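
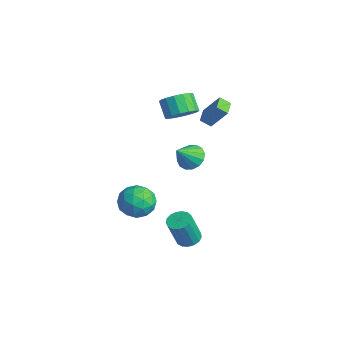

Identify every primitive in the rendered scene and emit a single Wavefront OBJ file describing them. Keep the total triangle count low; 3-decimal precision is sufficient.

v -0.449 0.813 -0.524
v 0.33 0.555 -1.042
v -0.031 -0.353 0.684
v 0.49 0.924 -0.741
v 0.399 1.263 -0.382
v 0.081 1.482 -0.062
v -0.38 1.521 0.135
v -0.858 1.371 0.155
v -1.227 1.071 -0.006
v -1.387 0.702 -0.307
v -1.296 0.363 -0.666
v -0.978 0.144 -0.987
v -0.517 0.105 -1.184
v -0.039 0.255 -1.204
v 3.648 -1.269 -4.395
v 4.36 -0.929 -4.344
v 4.564 -1.652 -2.393
v 3.852 -1.991 -2.445
v 4.123 -0.662 -4.22
v 4.327 -1.385 -2.27
v 3.777 -0.533 -4.136
v 3.981 -1.256 -2.186
v 3.402 -0.574 -4.112
v 3.606 -1.296 -2.161
v 3.083 -0.773 -4.152
v 3.287 -1.495 -2.202
v 2.894 -1.086 -4.248
v 3.098 -1.808 -2.298
v 2.877 -1.44 -4.378
v 3.081 -2.163 -2.428
v 3.037 -1.756 -4.512
v 3.241 -2.479 -2.561
v 3.337 -1.96 -4.619
v 3.541 -2.682 -2.668
v 3.708 -2.005 -4.674
v 3.912 -2.728 -2.724
v 4.066 -1.882 -4.666
v 4.27 -2.605 -2.716
v 4.327 -1.618 -4.596
v 4.531 -2.341 -2.645
v 4.433 -1.274 -4.48
v 4.637 -1.997 -2.529
v -0.395 0.211 3.468
v 0.294 -0.248 4.115
v -0.616 -0.229 5.098
v -1.305 0.229 4.452
v 0.374 0.286 4.179
v -0.536 0.305 5.162
v 0.249 0.799 4.053
v -0.661 0.818 5.036
v -0.05 1.155 3.77
v -0.959 1.174 4.753
v -0.44 1.258 3.406
v -1.35 1.277 4.39
v -0.819 1.08 3.059
v -1.729 1.099 4.043
v -1.084 0.669 2.822
v -1.994 0.688 3.805
v -1.164 0.135 2.758
v -2.074 0.154 3.741
v -1.039 -0.378 2.884
v -1.949 -0.359 3.867
v -0.741 -0.734 3.167
v -1.65 -0.715 4.15
v -0.35 -0.837 3.53
v -1.26 -0.818 4.514
v 0.029 -0.659 3.877
v -0.881 -0.64 4.861
v 0.126 1.119 3.016
v 0.848 1.846 4.386
v -0.804 1.781 3.156
v -0.082 2.508 4.525
v 0.462 1.692 2.535
v 1.184 2.419 3.904
v -0.468 2.354 2.674
v 0.254 3.081 4.044
v 1.079 -3.792 -1.454
v 1.886 -3.004 -1.919
v 2.554 -4.836 -0.661
v 3.361 -4.048 -1.126
v 2.619 -3.699 -0.223
v 1.707 -3.054 -0.714
v 2.733 -4.786 -1.866
v 1.821 -4.141 -2.357
v 2.908 -3.619 -2.174
v 2.838 -2.947 -1.158
v 1.602 -4.893 -1.422
v 1.532 -4.221 -0.406
v 1.353 -3.307 -1.756
v 3.087 -4.533 -0.824
v 2.651 -4.328 -0.293
v 3.125 -3.865 -0.566
v 1.248 -3.336 -1.048
v 1.722 -2.873 -1.321
v 2.153 -3.281 -0.324
v 2.718 -4.967 -1.259
v 3.192 -4.504 -1.532
v 1.315 -3.975 -2.014
v 1.789 -3.512 -2.287
v 2.287 -4.559 -2.256
v 2.428 -3.205 -2.179
v 3.295 -3.818 -1.713
v 2.926 -4.252 -2.148
v 2.39 -3.873 -2.436
v 2.387 -2.81 -1.582
v 3.254 -3.423 -1.116
v 2.817 -3.218 -0.586
v 2.281 -2.839 -0.874
v 2.988 -3.171 -1.732
v 1.186 -4.417 -1.464
v 2.053 -5.03 -0.998
v 2.159 -5.001 -1.706
v 1.623 -4.622 -1.994
v 1.145 -4.022 -0.867
v 2.012 -4.635 -0.401
v 2.05 -3.967 -0.144
v 1.514 -3.588 -0.432
v 1.452 -4.669 -0.848
f 2 1 4
f 2 4 3
f 4 1 5
f 4 5 3
f 5 1 6
f 5 6 3
f 6 1 7
f 6 7 3
f 7 1 8
f 7 8 3
f 8 1 9
f 8 9 3
f 9 1 10
f 9 10 3
f 10 1 11
f 10 11 3
f 11 1 12
f 11 12 3
f 12 1 13
f 12 13 3
f 13 1 14
f 13 14 3
f 14 1 2
f 14 2 3
f 16 15 19
f 16 19 17
f 17 19 20
f 17 20 18
f 19 15 21
f 19 21 20
f 20 21 22
f 20 22 18
f 21 15 23
f 21 23 22
f 22 23 24
f 22 24 18
f 23 15 25
f 23 25 24
f 24 25 26
f 24 26 18
f 25 15 27
f 25 27 26
f 26 27 28
f 26 28 18
f 27 15 29
f 27 29 28
f 28 29 30
f 28 30 18
f 29 15 31
f 29 31 30
f 30 31 32
f 30 32 18
f 31 15 33
f 31 33 32
f 32 33 34
f 32 34 18
f 33 15 35
f 33 35 34
f 34 35 36
f 34 36 18
f 35 15 37
f 35 37 36
f 36 37 38
f 36 38 18
f 37 15 39
f 37 39 38
f 38 39 40
f 38 40 18
f 39 15 41
f 39 41 40
f 40 41 42
f 40 42 18
f 41 15 16
f 41 16 42
f 42 16 17
f 42 17 18
f 44 43 47
f 44 47 45
f 45 47 48
f 45 48 46
f 47 43 49
f 47 49 48
f 48 49 50
f 48 50 46
f 49 43 51
f 49 51 50
f 50 51 52
f 50 52 46
f 51 43 53
f 51 53 52
f 52 53 54
f 52 54 46
f 53 43 55
f 53 55 54
f 54 55 56
f 54 56 46
f 55 43 57
f 55 57 56
f 56 57 58
f 56 58 46
f 57 43 59
f 57 59 58
f 58 59 60
f 58 60 46
f 59 43 61
f 59 61 60
f 60 61 62
f 60 62 46
f 61 43 63
f 61 63 62
f 62 63 64
f 62 64 46
f 63 43 65
f 63 65 64
f 64 65 66
f 64 66 46
f 65 43 67
f 65 67 66
f 66 67 68
f 66 68 46
f 67 43 44
f 67 44 68
f 68 44 45
f 68 45 46
f 70 72 69
f 73 70 69
f 69 72 71
f 71 73 69
f 70 76 72
f 74 70 73
f 74 76 70
f 72 76 71
f 75 73 71
f 71 76 75
f 75 74 73
f 76 74 75
f 77 114 93
f 114 88 117
f 93 117 82
f 114 117 93
f 77 93 89
f 93 82 94
f 89 94 78
f 93 94 89
f 77 89 98
f 89 78 99
f 98 99 84
f 89 99 98
f 77 98 110
f 98 84 113
f 110 113 87
f 98 113 110
f 77 110 114
f 110 87 118
f 114 118 88
f 110 118 114
f 78 94 105
f 94 82 108
f 105 108 86
f 94 108 105
f 82 117 95
f 117 88 116
f 95 116 81
f 117 116 95
f 88 118 115
f 118 87 111
f 115 111 79
f 118 111 115
f 87 113 112
f 113 84 100
f 112 100 83
f 113 100 112
f 84 99 104
f 99 78 101
f 104 101 85
f 99 101 104
f 80 106 92
f 106 86 107
f 92 107 81
f 106 107 92
f 80 92 90
f 92 81 91
f 90 91 79
f 92 91 90
f 80 90 97
f 90 79 96
f 97 96 83
f 90 96 97
f 80 97 102
f 97 83 103
f 102 103 85
f 97 103 102
f 80 102 106
f 102 85 109
f 106 109 86
f 102 109 106
f 81 107 95
f 107 86 108
f 95 108 82
f 107 108 95
f 79 91 115
f 91 81 116
f 115 116 88
f 91 116 115
f 83 96 112
f 96 79 111
f 112 111 87
f 96 111 112
f 85 103 104
f 103 83 100
f 104 100 84
f 103 100 104
f 86 109 105
f 109 85 101
f 105 101 78
f 109 101 105



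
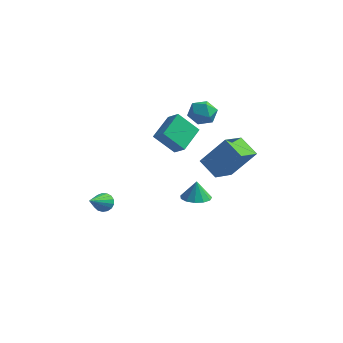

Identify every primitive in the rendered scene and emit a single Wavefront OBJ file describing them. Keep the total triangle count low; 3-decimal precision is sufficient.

v 0.626 0.974 -1.423
v -0.415 1.447 -0.804
v 0.904 2.392 -2.038
v -0.137 2.864 -1.419
v 1.777 1.436 0.159
v 0.736 1.908 0.778
v 2.055 2.853 -0.456
v 1.014 3.326 0.163
v -3.79 -2.486 -2.31
v -3.311 -2.329 -2.066
v -3.85 -3.894 -1.29
v -3.5 -2.213 -1.916
v -3.756 -2.159 -1.856
v -4.019 -2.18 -1.9
v -4.23 -2.271 -2.038
v -4.34 -2.411 -2.239
v -4.324 -2.568 -2.455
v -4.186 -2.706 -2.638
v -3.957 -2.794 -2.746
v -3.69 -2.811 -2.754
v -3.445 -2.754 -2.66
v -3.28 -2.635 -2.486
v -3.231 -2.482 -2.271
v -1.234 4.236 1.741
v -0.515 3.931 1.457
v -1.905 3.289 1.063
v -1.186 2.984 0.779
v -1.38 2.91 1.584
v -0.965 3.495 2.002
v -1.455 3.725 0.518
v -1.04 4.31 0.936
v -0.652 3.615 0.701
v -0.606 3.111 1.36
v -1.814 4.109 1.16
v -1.768 3.605 1.819
v -1.824 -0.979 2.052
v -1.178 -1.241 2.589
v -1.693 0.492 2.613
v -1.047 0.23 3.15
v -0.833 -0.67 1.01
v -0.187 -0.932 1.547
v -0.702 0.801 1.571
v -0.056 0.539 2.108
v -1.047 2.477 -4.356
v -0.631 3.164 -4.458
v -1.093 2.663 -3.284
v -1.073 3.274 -4.496
v -1.506 3.131 -4.49
v -1.793 2.78 -4.441
v -1.844 2.332 -4.366
v -1.642 1.931 -4.287
v -1.25 1.703 -4.231
v -0.795 1.72 -4.214
v -0.419 1.978 -4.243
v -0.243 2.394 -4.308
v -0.322 2.836 -4.388
f 2 4 1
f 5 2 1
f 1 4 3
f 3 5 1
f 2 8 4
f 6 2 5
f 6 8 2
f 4 8 3
f 7 5 3
f 3 8 7
f 7 6 5
f 8 6 7
f 10 9 12
f 10 12 11
f 12 9 13
f 12 13 11
f 13 9 14
f 13 14 11
f 14 9 15
f 14 15 11
f 15 9 16
f 15 16 11
f 16 9 17
f 16 17 11
f 17 9 18
f 17 18 11
f 18 9 19
f 18 19 11
f 19 9 20
f 19 20 11
f 20 9 21
f 20 21 11
f 21 9 22
f 21 22 11
f 22 9 23
f 22 23 11
f 23 9 10
f 23 10 11
f 24 35 29
f 24 29 25
f 24 25 31
f 24 31 34
f 24 34 35
f 25 29 33
f 29 35 28
f 35 34 26
f 34 31 30
f 31 25 32
f 27 33 28
f 27 28 26
f 27 26 30
f 27 30 32
f 27 32 33
f 28 33 29
f 26 28 35
f 30 26 34
f 32 30 31
f 33 32 25
f 37 39 36
f 40 37 36
f 36 39 38
f 38 40 36
f 37 43 39
f 41 37 40
f 41 43 37
f 39 43 38
f 42 40 38
f 38 43 42
f 42 41 40
f 43 41 42
f 45 44 47
f 45 47 46
f 47 44 48
f 47 48 46
f 48 44 49
f 48 49 46
f 49 44 50
f 49 50 46
f 50 44 51
f 50 51 46
f 51 44 52
f 51 52 46
f 52 44 53
f 52 53 46
f 53 44 54
f 53 54 46
f 54 44 55
f 54 55 46
f 55 44 56
f 55 56 46
f 56 44 45
f 56 45 46



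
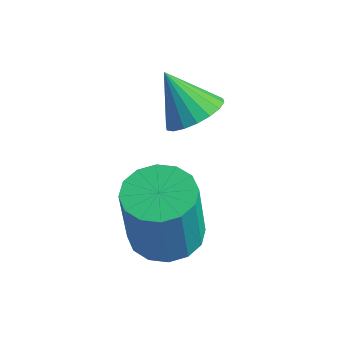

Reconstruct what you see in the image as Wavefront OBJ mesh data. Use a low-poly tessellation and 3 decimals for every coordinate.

v 2.629 2.741 1.68
v 3.221 2.288 2.045
v 1.731 2.519 2.86
v 3.294 2.63 2.165
v 3.235 2.994 2.188
v 3.056 3.308 2.111
v 2.792 3.509 1.948
v 2.497 3.558 1.732
v 2.227 3.446 1.506
v 2.037 3.193 1.314
v 1.965 2.852 1.195
v 2.024 2.488 1.171
v 2.203 2.174 1.249
v 2.466 1.972 1.411
v 2.762 1.923 1.627
v 3.031 2.036 1.853
v 3.763 0.829 -0.997
v 4.349 1.572 -0.91
v 4.503 1.214 1.123
v 3.917 0.471 1.037
v 3.898 1.757 -0.844
v 4.052 1.399 1.189
v 3.411 1.693 -0.818
v 3.565 1.335 1.215
v 3.019 1.398 -0.84
v 3.172 1.04 1.193
v 2.825 0.95 -0.904
v 2.979 0.593 1.129
v 2.884 0.47 -0.993
v 3.037 0.112 1.04
v 3.177 0.086 -1.083
v 3.331 -0.272 0.95
v 3.628 -0.099 -1.149
v 3.782 -0.457 0.884
v 4.115 -0.035 -1.175
v 4.269 -0.393 0.858
v 4.508 0.26 -1.153
v 4.661 -0.098 0.88
v 4.701 0.707 -1.089
v 4.855 0.35 0.944
v 4.643 1.188 -1
v 4.796 0.83 1.033
f 2 1 4
f 2 4 3
f 4 1 5
f 4 5 3
f 5 1 6
f 5 6 3
f 6 1 7
f 6 7 3
f 7 1 8
f 7 8 3
f 8 1 9
f 8 9 3
f 9 1 10
f 9 10 3
f 10 1 11
f 10 11 3
f 11 1 12
f 11 12 3
f 12 1 13
f 12 13 3
f 13 1 14
f 13 14 3
f 14 1 15
f 14 15 3
f 15 1 16
f 15 16 3
f 16 1 2
f 16 2 3
f 18 17 21
f 18 21 19
f 19 21 22
f 19 22 20
f 21 17 23
f 21 23 22
f 22 23 24
f 22 24 20
f 23 17 25
f 23 25 24
f 24 25 26
f 24 26 20
f 25 17 27
f 25 27 26
f 26 27 28
f 26 28 20
f 27 17 29
f 27 29 28
f 28 29 30
f 28 30 20
f 29 17 31
f 29 31 30
f 30 31 32
f 30 32 20
f 31 17 33
f 31 33 32
f 32 33 34
f 32 34 20
f 33 17 35
f 33 35 34
f 34 35 36
f 34 36 20
f 35 17 37
f 35 37 36
f 36 37 38
f 36 38 20
f 37 17 39
f 37 39 38
f 38 39 40
f 38 40 20
f 39 17 41
f 39 41 40
f 40 41 42
f 40 42 20
f 41 17 18
f 41 18 42
f 42 18 19
f 42 19 20



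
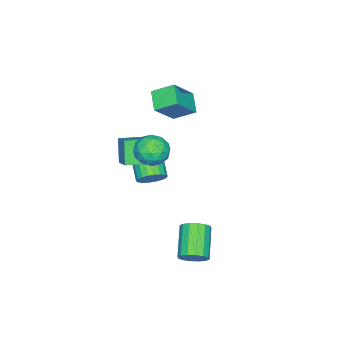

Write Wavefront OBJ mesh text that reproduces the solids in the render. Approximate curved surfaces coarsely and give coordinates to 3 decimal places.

v 3.347 3.975 -3.415
v 3.904 3.913 -2.724
v 2.309 3.102 -1.513
v 1.753 3.165 -2.205
v 3.717 4.332 -2.689
v 2.122 3.522 -1.478
v 3.431 4.656 -2.848
v 1.836 3.846 -1.638
v 3.123 4.798 -3.16
v 1.528 3.987 -1.95
v 2.875 4.719 -3.54
v 1.28 3.908 -2.33
v 2.753 4.441 -3.886
v 1.158 3.63 -2.676
v 2.791 4.038 -4.107
v 1.196 3.227 -2.896
v 2.978 3.618 -4.142
v 1.383 2.808 -2.931
v 3.264 3.294 -3.982
v 1.669 2.484 -2.772
v 3.572 3.153 -3.67
v 1.977 2.342 -2.46
v 3.82 3.232 -3.29
v 2.225 2.421 -2.08
v 3.942 3.51 -2.944
v 2.347 2.699 -1.734
v -2.337 -2.229 4.592
v -2.818 -0.978 5.35
v -3.809 -1.842 3.017
v -4.29 -0.59 3.775
v -1.37 -1.43 3.885
v -1.851 -0.178 4.643
v -2.842 -1.042 2.31
v -3.323 0.209 3.068
v 1.276 0.973 2.722
v 2.139 1.42 3.245
v 1.621 -0.6 3.495
v 2.484 -0.153 4.018
v 1.457 0.144 4.294
v 1.244 1.116 3.816
v 2.516 -0.296 2.924
v 2.303 0.676 2.446
v 2.905 0.636 3.37
v 2.251 0.908 4.217
v 1.509 -0.088 2.523
v 0.855 0.184 3.37
v 1.677 1.334 2.915
v 2.083 -0.514 3.825
v 1.48 -0.34 3.986
v 1.987 -0.077 4.294
v 1.151 1.156 3.251
v 1.658 1.419 3.559
v 1.258 0.669 4.175
v 2.102 -0.599 3.181
v 2.609 -0.336 3.489
v 1.773 0.897 2.446
v 2.28 1.16 2.754
v 2.502 0.151 2.565
v 2.635 1.136 3.297
v 2.838 0.212 3.751
v 2.857 0.127 3.108
v 2.731 0.699 2.827
v 2.25 1.296 3.794
v 2.453 0.372 4.249
v 1.85 0.546 4.411
v 1.724 1.118 4.13
v 2.701 0.835 3.868
v 1.307 0.448 2.491
v 1.51 -0.476 2.946
v 2.036 -0.298 2.61
v 1.91 0.274 2.329
v 0.922 0.608 2.989
v 1.125 -0.316 3.443
v 1.029 0.121 3.913
v 0.903 0.693 3.632
v 1.059 -0.015 2.872
v 0.931 -2.386 0.44
v 0.226 -2.874 1.897
v -0.483 -1.065 0.198
v -1.187 -1.553 1.655
v 1.627 -1.527 1.065
v 0.923 -2.015 2.522
v 0.214 -0.206 0.823
v -0.491 -0.694 2.28
v -0.974 -1.381 -1.948
v -0.351 -2.071 -1.987
v -1.584 -3.249 -0.831
v -2.206 -2.559 -0.792
v -0.238 -1.879 -1.671
v -1.471 -3.056 -0.515
v -0.253 -1.601 -1.403
v -1.486 -2.778 -0.247
v -0.392 -1.285 -1.229
v -1.624 -2.462 -0.073
v -0.631 -0.985 -1.18
v -1.864 -2.162 -0.023
v -0.93 -0.754 -1.263
v -2.163 -1.931 -0.107
v -1.236 -0.632 -1.465
v -2.469 -1.809 -0.308
v -1.497 -0.639 -1.75
v -2.73 -1.816 -0.594
v -1.667 -0.774 -2.07
v -2.9 -1.951 -0.913
v -1.718 -1.015 -2.369
v -2.951 -2.192 -1.212
v -1.64 -1.319 -2.594
v -2.872 -2.496 -1.438
v -1.446 -1.634 -2.709
v -2.679 -2.811 -1.552
v -1.171 -1.905 -2.691
v -2.404 -3.082 -1.535
v -0.862 -2.085 -2.546
v -2.095 -3.263 -1.389
v -0.572 -2.144 -2.297
v -1.805 -3.322 -1.14
f 2 1 5
f 2 5 3
f 3 5 6
f 3 6 4
f 5 1 7
f 5 7 6
f 6 7 8
f 6 8 4
f 7 1 9
f 7 9 8
f 8 9 10
f 8 10 4
f 9 1 11
f 9 11 10
f 10 11 12
f 10 12 4
f 11 1 13
f 11 13 12
f 12 13 14
f 12 14 4
f 13 1 15
f 13 15 14
f 14 15 16
f 14 16 4
f 15 1 17
f 15 17 16
f 16 17 18
f 16 18 4
f 17 1 19
f 17 19 18
f 18 19 20
f 18 20 4
f 19 1 21
f 19 21 20
f 20 21 22
f 20 22 4
f 21 1 23
f 21 23 22
f 22 23 24
f 22 24 4
f 23 1 25
f 23 25 24
f 24 25 26
f 24 26 4
f 25 1 2
f 25 2 26
f 26 2 3
f 26 3 4
f 28 30 27
f 31 28 27
f 27 30 29
f 29 31 27
f 28 34 30
f 32 28 31
f 32 34 28
f 30 34 29
f 33 31 29
f 29 34 33
f 33 32 31
f 34 32 33
f 35 72 51
f 72 46 75
f 51 75 40
f 72 75 51
f 35 51 47
f 51 40 52
f 47 52 36
f 51 52 47
f 35 47 56
f 47 36 57
f 56 57 42
f 47 57 56
f 35 56 68
f 56 42 71
f 68 71 45
f 56 71 68
f 35 68 72
f 68 45 76
f 72 76 46
f 68 76 72
f 36 52 63
f 52 40 66
f 63 66 44
f 52 66 63
f 40 75 53
f 75 46 74
f 53 74 39
f 75 74 53
f 46 76 73
f 76 45 69
f 73 69 37
f 76 69 73
f 45 71 70
f 71 42 58
f 70 58 41
f 71 58 70
f 42 57 62
f 57 36 59
f 62 59 43
f 57 59 62
f 38 64 50
f 64 44 65
f 50 65 39
f 64 65 50
f 38 50 48
f 50 39 49
f 48 49 37
f 50 49 48
f 38 48 55
f 48 37 54
f 55 54 41
f 48 54 55
f 38 55 60
f 55 41 61
f 60 61 43
f 55 61 60
f 38 60 64
f 60 43 67
f 64 67 44
f 60 67 64
f 39 65 53
f 65 44 66
f 53 66 40
f 65 66 53
f 37 49 73
f 49 39 74
f 73 74 46
f 49 74 73
f 41 54 70
f 54 37 69
f 70 69 45
f 54 69 70
f 43 61 62
f 61 41 58
f 62 58 42
f 61 58 62
f 44 67 63
f 67 43 59
f 63 59 36
f 67 59 63
f 78 80 77
f 81 78 77
f 77 80 79
f 79 81 77
f 78 84 80
f 82 78 81
f 82 84 78
f 80 84 79
f 83 81 79
f 79 84 83
f 83 82 81
f 84 82 83
f 86 85 89
f 86 89 87
f 87 89 90
f 87 90 88
f 89 85 91
f 89 91 90
f 90 91 92
f 90 92 88
f 91 85 93
f 91 93 92
f 92 93 94
f 92 94 88
f 93 85 95
f 93 95 94
f 94 95 96
f 94 96 88
f 95 85 97
f 95 97 96
f 96 97 98
f 96 98 88
f 97 85 99
f 97 99 98
f 98 99 100
f 98 100 88
f 99 85 101
f 99 101 100
f 100 101 102
f 100 102 88
f 101 85 103
f 101 103 102
f 102 103 104
f 102 104 88
f 103 85 105
f 103 105 104
f 104 105 106
f 104 106 88
f 105 85 107
f 105 107 106
f 106 107 108
f 106 108 88
f 107 85 109
f 107 109 108
f 108 109 110
f 108 110 88
f 109 85 111
f 109 111 110
f 110 111 112
f 110 112 88
f 111 85 113
f 111 113 112
f 112 113 114
f 112 114 88
f 113 85 115
f 113 115 114
f 114 115 116
f 114 116 88
f 115 85 86
f 115 86 116
f 116 86 87
f 116 87 88



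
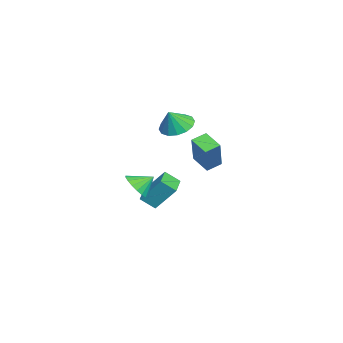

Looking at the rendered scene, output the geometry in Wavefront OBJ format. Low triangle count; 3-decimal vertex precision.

v -3.219 -2.468 1.3
v -2.385 -2.848 0.766
v -2.661 -2.872 2.46
v -2.254 -2.328 0.884
v -2.382 -1.846 1.113
v -2.734 -1.531 1.392
v -3.216 -1.466 1.646
v -3.699 -1.671 1.807
v -4.053 -2.089 1.833
v -4.184 -2.608 1.715
v -4.057 -3.09 1.486
v -3.705 -3.406 1.207
v -3.223 -3.47 0.953
v -2.74 -3.266 0.792
v 3.609 -0.187 0.524
v 2.819 -0.976 1.063
v 3.121 0.523 0.848
v 2.331 -0.266 1.387
v 4.789 -0.174 2.273
v 3.999 -0.963 2.812
v 4.301 0.536 2.597
v 3.511 -0.253 3.136
v 0.936 -4.186 -1.875
v 1.521 -4.586 -1.198
v 0.724 -3.294 -1.165
v 1.796 -4.337 -1.428
v 1.9 -4.058 -1.747
v 1.813 -3.805 -2.092
v 1.552 -3.627 -2.393
v 1.17 -3.56 -2.592
v 0.741 -3.617 -2.649
v 0.351 -3.787 -2.552
v 0.077 -4.036 -2.322
v -0.027 -4.314 -2.003
v 0.06 -4.567 -1.658
v 0.32 -4.745 -1.357
v 0.703 -4.812 -1.158
v 1.131 -4.755 -1.101
v -2.508 -3.347 -4.084
v -2.478 -4.198 -3.404
v -2.313 -2.175 -2.627
v -2.283 -3.027 -1.947
v -0.997 -3.413 -4.233
v -0.967 -4.265 -3.553
v -0.802 -2.242 -2.776
v -0.772 -3.093 -2.096
f 2 1 4
f 2 4 3
f 4 1 5
f 4 5 3
f 5 1 6
f 5 6 3
f 6 1 7
f 6 7 3
f 7 1 8
f 7 8 3
f 8 1 9
f 8 9 3
f 9 1 10
f 9 10 3
f 10 1 11
f 10 11 3
f 11 1 12
f 11 12 3
f 12 1 13
f 12 13 3
f 13 1 14
f 13 14 3
f 14 1 2
f 14 2 3
f 16 18 15
f 19 16 15
f 15 18 17
f 17 19 15
f 16 22 18
f 20 16 19
f 20 22 16
f 18 22 17
f 21 19 17
f 17 22 21
f 21 20 19
f 22 20 21
f 24 23 26
f 24 26 25
f 26 23 27
f 26 27 25
f 27 23 28
f 27 28 25
f 28 23 29
f 28 29 25
f 29 23 30
f 29 30 25
f 30 23 31
f 30 31 25
f 31 23 32
f 31 32 25
f 32 23 33
f 32 33 25
f 33 23 34
f 33 34 25
f 34 23 35
f 34 35 25
f 35 23 36
f 35 36 25
f 36 23 37
f 36 37 25
f 37 23 38
f 37 38 25
f 38 23 24
f 38 24 25
f 40 42 39
f 43 40 39
f 39 42 41
f 41 43 39
f 40 46 42
f 44 40 43
f 44 46 40
f 42 46 41
f 45 43 41
f 41 46 45
f 45 44 43
f 46 44 45



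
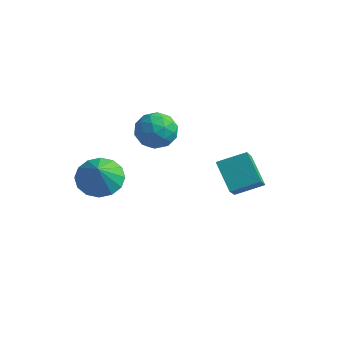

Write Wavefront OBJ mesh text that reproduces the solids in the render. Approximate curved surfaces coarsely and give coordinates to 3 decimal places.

v -1.505 -0.452 -2.964
v -1.042 0.249 -2.704
v -1.215 -0.988 -2.036
v -1.46 0.315 -2.535
v -1.89 0.175 -2.482
v -2.217 -0.133 -2.557
v -2.353 -0.526 -2.742
v -2.262 -0.9 -2.986
v -1.968 -1.154 -3.224
v -1.55 -1.219 -3.393
v -1.12 -1.08 -3.446
v -0.793 -0.772 -3.371
v -0.657 -0.378 -3.186
v -0.748 -0.005 -2.942
v 1.351 2.952 -3.408
v 1.778 1.868 -2.326
v 2.172 3.67 -3.012
v 2.598 2.586 -1.93
v 2.222 2.434 -4.27
v 2.648 1.35 -3.188
v 3.042 3.152 -3.874
v 3.469 2.068 -2.792
v -0.908 2.764 -1.391
v -0.342 2.701 -1.996
v -1.298 1.499 -1.624
v -0.732 1.436 -2.229
v -0.489 1.488 -1.437
v -0.248 2.269 -1.293
v -1.392 1.931 -2.327
v -1.151 2.712 -2.183
v -0.642 2.186 -2.575
v -0.083 1.912 -2.024
v -1.557 2.288 -1.596
v -0.998 2.014 -1.045
v -0.591 2.843 -1.673
v -1.049 1.357 -1.947
v -0.906 1.387 -1.481
v -0.574 1.35 -1.837
v -0.535 2.59 -1.259
v -0.203 2.553 -1.615
v -0.289 1.84 -1.286
v -1.437 1.647 -2.005
v -1.105 1.61 -2.361
v -1.066 2.85 -1.783
v -0.734 2.813 -2.139
v -1.351 2.36 -2.334
v -0.434 2.504 -2.369
v -0.664 1.76 -2.506
v -1.052 2.051 -2.564
v -0.91 2.51 -2.479
v -0.106 2.343 -2.045
v -0.335 1.599 -2.182
v -0.192 1.63 -1.716
v -0.05 2.089 -1.632
v -0.282 2.04 -2.385
v -1.305 2.601 -1.438
v -1.534 1.857 -1.575
v -1.59 2.111 -1.988
v -1.448 2.57 -1.904
v -0.976 2.44 -1.114
v -1.206 1.696 -1.251
v -0.73 1.69 -1.141
v -0.588 2.149 -1.056
v -1.358 2.16 -1.235
f 2 1 4
f 2 4 3
f 4 1 5
f 4 5 3
f 5 1 6
f 5 6 3
f 6 1 7
f 6 7 3
f 7 1 8
f 7 8 3
f 8 1 9
f 8 9 3
f 9 1 10
f 9 10 3
f 10 1 11
f 10 11 3
f 11 1 12
f 11 12 3
f 12 1 13
f 12 13 3
f 13 1 14
f 13 14 3
f 14 1 2
f 14 2 3
f 16 18 15
f 19 16 15
f 15 18 17
f 17 19 15
f 16 22 18
f 20 16 19
f 20 22 16
f 18 22 17
f 21 19 17
f 17 22 21
f 21 20 19
f 22 20 21
f 23 60 39
f 60 34 63
f 39 63 28
f 60 63 39
f 23 39 35
f 39 28 40
f 35 40 24
f 39 40 35
f 23 35 44
f 35 24 45
f 44 45 30
f 35 45 44
f 23 44 56
f 44 30 59
f 56 59 33
f 44 59 56
f 23 56 60
f 56 33 64
f 60 64 34
f 56 64 60
f 24 40 51
f 40 28 54
f 51 54 32
f 40 54 51
f 28 63 41
f 63 34 62
f 41 62 27
f 63 62 41
f 34 64 61
f 64 33 57
f 61 57 25
f 64 57 61
f 33 59 58
f 59 30 46
f 58 46 29
f 59 46 58
f 30 45 50
f 45 24 47
f 50 47 31
f 45 47 50
f 26 52 38
f 52 32 53
f 38 53 27
f 52 53 38
f 26 38 36
f 38 27 37
f 36 37 25
f 38 37 36
f 26 36 43
f 36 25 42
f 43 42 29
f 36 42 43
f 26 43 48
f 43 29 49
f 48 49 31
f 43 49 48
f 26 48 52
f 48 31 55
f 52 55 32
f 48 55 52
f 27 53 41
f 53 32 54
f 41 54 28
f 53 54 41
f 25 37 61
f 37 27 62
f 61 62 34
f 37 62 61
f 29 42 58
f 42 25 57
f 58 57 33
f 42 57 58
f 31 49 50
f 49 29 46
f 50 46 30
f 49 46 50
f 32 55 51
f 55 31 47
f 51 47 24
f 55 47 51



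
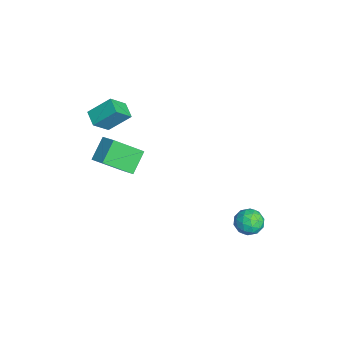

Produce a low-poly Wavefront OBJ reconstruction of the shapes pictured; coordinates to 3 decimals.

v -0.602 -4.282 2.37
v -0.545 -3.038 3.406
v -1.107 -3.426 1.37
v -1.051 -2.182 2.406
v 0.331 -4.078 2.074
v 0.387 -2.834 3.11
v -0.175 -3.222 1.074
v -0.118 -1.978 2.11
v 3.49 4.449 -4.103
v 4.292 4.471 -3.732
v 3.588 3.029 -4.228
v 4.39 3.051 -3.857
v 3.673 3.234 -3.374
v 3.613 4.111 -3.296
v 4.267 3.389 -4.664
v 4.207 4.266 -4.586
v 4.772 3.816 -4.078
v 4.404 3.72 -3.281
v 3.476 3.78 -4.679
v 3.108 3.684 -3.882
v 3.882 4.585 -3.906
v 3.998 2.915 -4.054
v 3.577 3.022 -3.77
v 4.047 3.036 -3.551
v 3.483 4.373 -3.65
v 3.954 4.386 -3.432
v 3.591 3.659 -3.221
v 3.926 3.114 -4.528
v 4.397 3.127 -4.31
v 3.833 4.464 -4.409
v 4.303 4.478 -4.19
v 4.289 3.841 -4.739
v 4.635 4.213 -3.892
v 4.693 3.378 -3.966
v 4.621 3.576 -4.44
v 4.586 4.092 -4.394
v 4.42 4.156 -3.423
v 4.477 3.322 -3.497
v 4.056 3.429 -3.213
v 4.021 3.945 -3.167
v 4.702 3.771 -3.627
v 3.403 4.178 -4.463
v 3.46 3.344 -4.537
v 3.859 3.555 -4.793
v 3.824 4.071 -4.747
v 3.187 4.122 -3.994
v 3.245 3.287 -4.068
v 3.294 3.408 -3.566
v 3.259 3.924 -3.52
v 3.178 3.729 -4.333
v 0.459 -1.985 -0.092
v 0.638 -3.611 1.287
v 1.303 -1.498 0.373
v 1.482 -3.124 1.752
v 1.398 -2.696 -1.052
v 1.577 -4.322 0.327
v 2.242 -2.209 -0.587
v 2.421 -3.835 0.792
f 2 4 1
f 5 2 1
f 1 4 3
f 3 5 1
f 2 8 4
f 6 2 5
f 6 8 2
f 4 8 3
f 7 5 3
f 3 8 7
f 7 6 5
f 8 6 7
f 9 46 25
f 46 20 49
f 25 49 14
f 46 49 25
f 9 25 21
f 25 14 26
f 21 26 10
f 25 26 21
f 9 21 30
f 21 10 31
f 30 31 16
f 21 31 30
f 9 30 42
f 30 16 45
f 42 45 19
f 30 45 42
f 9 42 46
f 42 19 50
f 46 50 20
f 42 50 46
f 10 26 37
f 26 14 40
f 37 40 18
f 26 40 37
f 14 49 27
f 49 20 48
f 27 48 13
f 49 48 27
f 20 50 47
f 50 19 43
f 47 43 11
f 50 43 47
f 19 45 44
f 45 16 32
f 44 32 15
f 45 32 44
f 16 31 36
f 31 10 33
f 36 33 17
f 31 33 36
f 12 38 24
f 38 18 39
f 24 39 13
f 38 39 24
f 12 24 22
f 24 13 23
f 22 23 11
f 24 23 22
f 12 22 29
f 22 11 28
f 29 28 15
f 22 28 29
f 12 29 34
f 29 15 35
f 34 35 17
f 29 35 34
f 12 34 38
f 34 17 41
f 38 41 18
f 34 41 38
f 13 39 27
f 39 18 40
f 27 40 14
f 39 40 27
f 11 23 47
f 23 13 48
f 47 48 20
f 23 48 47
f 15 28 44
f 28 11 43
f 44 43 19
f 28 43 44
f 17 35 36
f 35 15 32
f 36 32 16
f 35 32 36
f 18 41 37
f 41 17 33
f 37 33 10
f 41 33 37
f 52 54 51
f 55 52 51
f 51 54 53
f 53 55 51
f 52 58 54
f 56 52 55
f 56 58 52
f 54 58 53
f 57 55 53
f 53 58 57
f 57 56 55
f 58 56 57



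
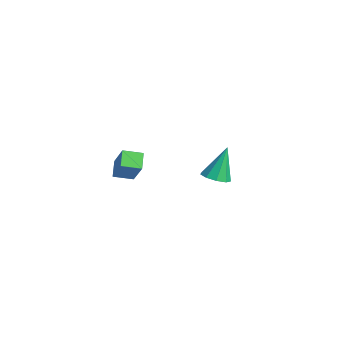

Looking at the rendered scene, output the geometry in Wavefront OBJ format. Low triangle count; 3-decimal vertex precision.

v -0.346 2.408 -3.352
v 0.077 2.965 -3.523
v -0.614 3.112 -1.728
v -0.389 3.065 -3.644
v -0.836 2.858 -3.628
v -1.054 2.441 -3.483
v -0.94 2.008 -3.277
v -0.549 1.763 -3.106
v -0.063 1.819 -3.05
v 0.291 2.152 -3.136
v 0.346 2.604 -3.323
v 3.422 -4.004 0.679
v 2.799 -3.669 1.151
v 3.696 -3.195 0.467
v 3.074 -2.86 0.939
v 4.306 -4 1.841
v 3.684 -3.665 2.313
v 4.581 -3.191 1.629
v 3.958 -2.856 2.101
f 2 1 4
f 2 4 3
f 4 1 5
f 4 5 3
f 5 1 6
f 5 6 3
f 6 1 7
f 6 7 3
f 7 1 8
f 7 8 3
f 8 1 9
f 8 9 3
f 9 1 10
f 9 10 3
f 10 1 11
f 10 11 3
f 11 1 2
f 11 2 3
f 13 15 12
f 16 13 12
f 12 15 14
f 14 16 12
f 13 19 15
f 17 13 16
f 17 19 13
f 15 19 14
f 18 16 14
f 14 19 18
f 18 17 16
f 19 17 18



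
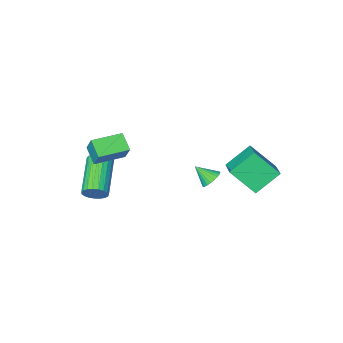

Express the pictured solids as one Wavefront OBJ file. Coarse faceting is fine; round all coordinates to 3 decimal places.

v 3.273 -2.687 -1.842
v 3.595 -3.125 -2.161
v 2.488 -4.67 -1.157
v 2.167 -4.233 -0.838
v 3.744 -3.093 -1.948
v 2.637 -4.638 -0.943
v 3.811 -2.99 -1.717
v 2.704 -4.536 -0.712
v 3.785 -2.836 -1.507
v 2.679 -4.381 -0.502
v 3.671 -2.655 -1.355
v 2.565 -4.201 -0.35
v 3.488 -2.48 -1.288
v 2.382 -4.026 -0.283
v 3.268 -2.341 -1.316
v 2.162 -3.887 -0.311
v 3.049 -2.262 -1.435
v 1.942 -3.807 -0.431
v 2.868 -2.256 -1.625
v 1.762 -3.802 -0.62
v 2.758 -2.325 -1.853
v 1.651 -3.87 -0.848
v 2.737 -2.456 -2.078
v 1.63 -4.002 -1.073
v 2.808 -2.628 -2.263
v 1.702 -4.173 -1.258
v 2.96 -2.809 -2.375
v 1.854 -4.355 -1.37
v 3.166 -2.97 -2.395
v 2.06 -4.515 -1.39
v 3.391 -3.082 -2.32
v 2.284 -4.627 -1.315
v -3.675 1.551 0.207
v -2.849 0.663 1.355
v -3.056 2.874 0.784
v -2.229 1.985 1.932
v -2.491 1.415 -0.752
v -1.664 0.526 0.396
v -1.871 2.737 -0.175
v -1.045 1.849 0.973
v 2.075 -2.656 1.412
v 2.187 -1.984 2.351
v 2.144 -1.848 0.826
v 2.255 -1.177 1.765
v 3.565 -2.823 1.355
v 3.676 -2.152 2.294
v 3.633 -2.016 0.769
v 3.745 -1.344 1.708
v -0.018 2.029 0.999
v 0.394 2.393 1.007
v 0.478 1.451 1.661
v 0.269 2.467 1.165
v 0.101 2.475 1.298
v -0.086 2.414 1.385
v -0.262 2.296 1.414
v -0.401 2.136 1.379
v -0.482 1.96 1.286
v -0.493 1.795 1.15
v -0.431 1.665 0.99
v -0.306 1.591 0.832
v -0.138 1.583 0.699
v 0.049 1.644 0.612
v 0.225 1.763 0.584
v 0.364 1.922 0.618
v 0.445 2.098 0.711
v 0.456 2.263 0.847
f 2 1 5
f 2 5 3
f 3 5 6
f 3 6 4
f 5 1 7
f 5 7 6
f 6 7 8
f 6 8 4
f 7 1 9
f 7 9 8
f 8 9 10
f 8 10 4
f 9 1 11
f 9 11 10
f 10 11 12
f 10 12 4
f 11 1 13
f 11 13 12
f 12 13 14
f 12 14 4
f 13 1 15
f 13 15 14
f 14 15 16
f 14 16 4
f 15 1 17
f 15 17 16
f 16 17 18
f 16 18 4
f 17 1 19
f 17 19 18
f 18 19 20
f 18 20 4
f 19 1 21
f 19 21 20
f 20 21 22
f 20 22 4
f 21 1 23
f 21 23 22
f 22 23 24
f 22 24 4
f 23 1 25
f 23 25 24
f 24 25 26
f 24 26 4
f 25 1 27
f 25 27 26
f 26 27 28
f 26 28 4
f 27 1 29
f 27 29 28
f 28 29 30
f 28 30 4
f 29 1 31
f 29 31 30
f 30 31 32
f 30 32 4
f 31 1 2
f 31 2 32
f 32 2 3
f 32 3 4
f 34 36 33
f 37 34 33
f 33 36 35
f 35 37 33
f 34 40 36
f 38 34 37
f 38 40 34
f 36 40 35
f 39 37 35
f 35 40 39
f 39 38 37
f 40 38 39
f 42 44 41
f 45 42 41
f 41 44 43
f 43 45 41
f 42 48 44
f 46 42 45
f 46 48 42
f 44 48 43
f 47 45 43
f 43 48 47
f 47 46 45
f 48 46 47
f 50 49 52
f 50 52 51
f 52 49 53
f 52 53 51
f 53 49 54
f 53 54 51
f 54 49 55
f 54 55 51
f 55 49 56
f 55 56 51
f 56 49 57
f 56 57 51
f 57 49 58
f 57 58 51
f 58 49 59
f 58 59 51
f 59 49 60
f 59 60 51
f 60 49 61
f 60 61 51
f 61 49 62
f 61 62 51
f 62 49 63
f 62 63 51
f 63 49 64
f 63 64 51
f 64 49 65
f 64 65 51
f 65 49 66
f 65 66 51
f 66 49 50
f 66 50 51



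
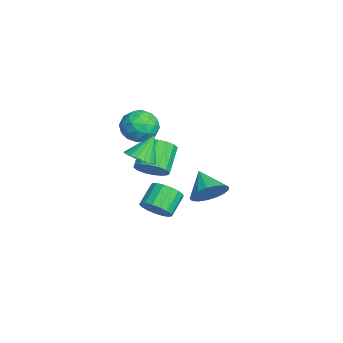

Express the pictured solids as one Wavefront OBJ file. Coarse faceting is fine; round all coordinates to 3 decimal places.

v -2.377 -1.166 -2.037
v -1.805 -1.349 -1.301
v -3.032 -0.777 -0.207
v -3.603 -0.594 -0.943
v -1.703 -0.885 -1.429
v -2.93 -0.314 -0.335
v -1.782 -0.497 -1.72
v -3.008 0.075 -0.626
v -2.02 -0.287 -2.096
v -3.246 0.284 -1.002
v -2.353 -0.314 -2.456
v -3.58 0.258 -1.362
v -2.693 -0.568 -2.704
v -3.92 0.004 -1.61
v -2.948 -0.983 -2.773
v -4.175 -0.411 -1.679
v -3.05 -1.446 -2.645
v -4.277 -0.875 -1.551
v -2.972 -1.835 -2.354
v -4.198 -1.263 -1.26
v -2.734 -2.044 -1.978
v -3.96 -1.473 -0.884
v -2.4 -2.018 -1.618
v -3.627 -1.446 -0.524
v -2.06 -1.764 -1.37
v -3.287 -1.192 -0.276
v 3.32 -1.699 -1.237
v 3.957 -1.57 -0.673
v 3.116 -0.893 0.121
v 2.48 -1.021 -0.443
v 3.981 -1.245 -0.925
v 3.141 -0.568 -0.131
v 3.854 -1.024 -1.248
v 3.013 -0.347 -0.454
v 3.604 -0.958 -1.569
v 2.764 -0.28 -0.774
v 3.29 -1.061 -1.813
v 2.449 -0.383 -1.019
v 2.982 -1.31 -1.926
v 2.142 -0.633 -1.132
v 2.752 -1.648 -1.881
v 1.912 -0.971 -1.087
v 2.652 -1.998 -1.688
v 1.812 -1.321 -0.894
v 2.705 -2.279 -1.392
v 1.865 -1.602 -0.598
v 2.899 -2.428 -1.061
v 2.059 -1.75 -0.267
v 3.189 -2.409 -0.77
v 2.349 -1.731 0.024
v 3.51 -2.227 -0.586
v 2.67 -1.55 0.208
v 3.787 -1.925 -0.551
v 2.946 -1.247 0.243
v -3.045 -0.744 1.175
v -2.34 -1.23 1.838
v -3.16 -2.21 0.222
v -2.455 -2.696 0.885
v -3.448 -2.448 1.239
v -3.377 -1.541 1.827
v -2.123 -1.899 0.233
v -2.052 -0.992 0.821
v -1.77 -1.944 1.256
v -2.589 -2.283 1.877
v -2.911 -1.157 0.183
v -3.73 -1.496 0.804
v -2.682 -0.858 1.59
v -2.818 -2.582 0.47
v -3.402 -2.436 0.678
v -2.987 -2.722 1.068
v -3.292 -1.041 1.584
v -2.877 -1.327 1.973
v -3.529 -2.043 1.621
v -2.623 -2.113 0.087
v -2.208 -2.399 0.476
v -2.513 -0.718 0.992
v -2.098 -1.004 1.382
v -1.971 -1.397 0.439
v -1.933 -1.563 1.637
v -2.001 -2.425 1.078
v -1.806 -1.957 0.694
v -1.764 -1.424 1.04
v -2.415 -1.763 2.003
v -2.483 -2.625 1.443
v -3.066 -2.479 1.651
v -3.024 -1.946 1.997
v -2.08 -2.182 1.661
v -3.017 -0.815 0.617
v -3.085 -1.677 0.057
v -2.476 -1.494 0.063
v -2.434 -0.961 0.409
v -3.499 -1.015 0.982
v -3.567 -1.877 0.423
v -3.736 -2.016 1.02
v -3.694 -1.483 1.366
v -3.42 -1.258 0.399
v 1.63 -2.237 1.356
v 2.085 -2.771 1.853
v 1.13 -1.443 2.664
v 2.334 -2.491 1.779
v 2.444 -2.16 1.62
v 2.393 -1.845 1.409
v 2.191 -1.607 1.188
v 1.877 -1.494 0.999
v 1.514 -1.529 0.882
v 1.175 -1.703 0.858
v 0.925 -1.983 0.933
v 0.815 -2.314 1.092
v 0.866 -2.629 1.302
v 1.069 -2.867 1.524
v 1.382 -2.98 1.712
v 1.745 -2.945 1.83
v -0.485 1.505 -2.81
v 0.086 0.833 -2.241
v -1.775 1.155 -1.93
v 0.135 1.27 -1.996
v 0.041 1.76 -1.938
v -0.173 2.192 -2.079
v -0.459 2.467 -2.388
v -0.751 2.521 -2.794
v -0.982 2.343 -3.203
v -1.099 1.973 -3.522
v -1.076 1.496 -3.678
v -0.917 1.021 -3.636
v -0.66 0.657 -3.404
v -0.362 0.487 -3.036
v -0.093 0.551 -2.616
f 2 1 5
f 2 5 3
f 3 5 6
f 3 6 4
f 5 1 7
f 5 7 6
f 6 7 8
f 6 8 4
f 7 1 9
f 7 9 8
f 8 9 10
f 8 10 4
f 9 1 11
f 9 11 10
f 10 11 12
f 10 12 4
f 11 1 13
f 11 13 12
f 12 13 14
f 12 14 4
f 13 1 15
f 13 15 14
f 14 15 16
f 14 16 4
f 15 1 17
f 15 17 16
f 16 17 18
f 16 18 4
f 17 1 19
f 17 19 18
f 18 19 20
f 18 20 4
f 19 1 21
f 19 21 20
f 20 21 22
f 20 22 4
f 21 1 23
f 21 23 22
f 22 23 24
f 22 24 4
f 23 1 25
f 23 25 24
f 24 25 26
f 24 26 4
f 25 1 2
f 25 2 26
f 26 2 3
f 26 3 4
f 28 27 31
f 28 31 29
f 29 31 32
f 29 32 30
f 31 27 33
f 31 33 32
f 32 33 34
f 32 34 30
f 33 27 35
f 33 35 34
f 34 35 36
f 34 36 30
f 35 27 37
f 35 37 36
f 36 37 38
f 36 38 30
f 37 27 39
f 37 39 38
f 38 39 40
f 38 40 30
f 39 27 41
f 39 41 40
f 40 41 42
f 40 42 30
f 41 27 43
f 41 43 42
f 42 43 44
f 42 44 30
f 43 27 45
f 43 45 44
f 44 45 46
f 44 46 30
f 45 27 47
f 45 47 46
f 46 47 48
f 46 48 30
f 47 27 49
f 47 49 48
f 48 49 50
f 48 50 30
f 49 27 51
f 49 51 50
f 50 51 52
f 50 52 30
f 51 27 53
f 51 53 52
f 52 53 54
f 52 54 30
f 53 27 28
f 53 28 54
f 54 28 29
f 54 29 30
f 55 92 71
f 92 66 95
f 71 95 60
f 92 95 71
f 55 71 67
f 71 60 72
f 67 72 56
f 71 72 67
f 55 67 76
f 67 56 77
f 76 77 62
f 67 77 76
f 55 76 88
f 76 62 91
f 88 91 65
f 76 91 88
f 55 88 92
f 88 65 96
f 92 96 66
f 88 96 92
f 56 72 83
f 72 60 86
f 83 86 64
f 72 86 83
f 60 95 73
f 95 66 94
f 73 94 59
f 95 94 73
f 66 96 93
f 96 65 89
f 93 89 57
f 96 89 93
f 65 91 90
f 91 62 78
f 90 78 61
f 91 78 90
f 62 77 82
f 77 56 79
f 82 79 63
f 77 79 82
f 58 84 70
f 84 64 85
f 70 85 59
f 84 85 70
f 58 70 68
f 70 59 69
f 68 69 57
f 70 69 68
f 58 68 75
f 68 57 74
f 75 74 61
f 68 74 75
f 58 75 80
f 75 61 81
f 80 81 63
f 75 81 80
f 58 80 84
f 80 63 87
f 84 87 64
f 80 87 84
f 59 85 73
f 85 64 86
f 73 86 60
f 85 86 73
f 57 69 93
f 69 59 94
f 93 94 66
f 69 94 93
f 61 74 90
f 74 57 89
f 90 89 65
f 74 89 90
f 63 81 82
f 81 61 78
f 82 78 62
f 81 78 82
f 64 87 83
f 87 63 79
f 83 79 56
f 87 79 83
f 98 97 100
f 98 100 99
f 100 97 101
f 100 101 99
f 101 97 102
f 101 102 99
f 102 97 103
f 102 103 99
f 103 97 104
f 103 104 99
f 104 97 105
f 104 105 99
f 105 97 106
f 105 106 99
f 106 97 107
f 106 107 99
f 107 97 108
f 107 108 99
f 108 97 109
f 108 109 99
f 109 97 110
f 109 110 99
f 110 97 111
f 110 111 99
f 111 97 112
f 111 112 99
f 112 97 98
f 112 98 99
f 114 113 116
f 114 116 115
f 116 113 117
f 116 117 115
f 117 113 118
f 117 118 115
f 118 113 119
f 118 119 115
f 119 113 120
f 119 120 115
f 120 113 121
f 120 121 115
f 121 113 122
f 121 122 115
f 122 113 123
f 122 123 115
f 123 113 124
f 123 124 115
f 124 113 125
f 124 125 115
f 125 113 126
f 125 126 115
f 126 113 127
f 126 127 115
f 127 113 114
f 127 114 115



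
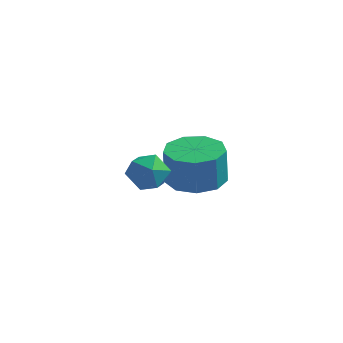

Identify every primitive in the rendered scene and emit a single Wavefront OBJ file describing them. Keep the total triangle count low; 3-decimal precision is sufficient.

v 2.038 -0.922 0.629
v 2.725 -0.656 0.379
v 2.355 -2.084 0.261
v 3.042 -1.818 0.011
v 2.887 -1.84 0.774
v 2.691 -1.122 1.001
v 2.389 -1.618 -0.361
v 2.193 -0.9 -0.134
v 2.942 -1.086 -0.233
v 3.25 -1.223 0.468
v 1.83 -1.517 0.172
v 2.138 -1.654 0.873
v 2.678 2.164 -1.999
v 3.689 2.404 -1.966
v 3.654 2.356 -0.547
v 2.642 2.116 -0.581
v 3.298 2.998 -1.956
v 3.262 2.95 -0.537
v 2.616 3.202 -1.966
v 2.581 3.154 -0.547
v 1.963 2.92 -1.992
v 1.928 2.872 -0.573
v 1.645 2.284 -2.021
v 1.61 2.236 -0.602
v 1.81 1.592 -2.04
v 1.774 1.545 -0.621
v 2.381 1.168 -2.04
v 2.345 1.12 -0.622
v 3.091 1.21 -2.021
v 3.055 1.162 -0.602
v 3.607 1.698 -1.992
v 3.572 1.65 -0.573
f 1 12 6
f 1 6 2
f 1 2 8
f 1 8 11
f 1 11 12
f 2 6 10
f 6 12 5
f 12 11 3
f 11 8 7
f 8 2 9
f 4 10 5
f 4 5 3
f 4 3 7
f 4 7 9
f 4 9 10
f 5 10 6
f 3 5 12
f 7 3 11
f 9 7 8
f 10 9 2
f 14 13 17
f 14 17 15
f 15 17 18
f 15 18 16
f 17 13 19
f 17 19 18
f 18 19 20
f 18 20 16
f 19 13 21
f 19 21 20
f 20 21 22
f 20 22 16
f 21 13 23
f 21 23 22
f 22 23 24
f 22 24 16
f 23 13 25
f 23 25 24
f 24 25 26
f 24 26 16
f 25 13 27
f 25 27 26
f 26 27 28
f 26 28 16
f 27 13 29
f 27 29 28
f 28 29 30
f 28 30 16
f 29 13 31
f 29 31 30
f 30 31 32
f 30 32 16
f 31 13 14
f 31 14 32
f 32 14 15
f 32 15 16



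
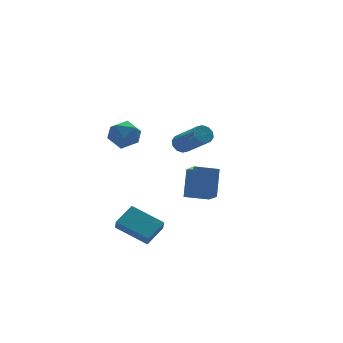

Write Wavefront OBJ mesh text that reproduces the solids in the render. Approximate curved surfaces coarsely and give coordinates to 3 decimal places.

v -2.719 2.056 2.47
v -1.829 2.07 1.993
v -2.771 0.43 2.327
v -1.881 0.444 1.85
v -1.931 0.673 2.832
v -1.899 1.678 2.92
v -2.701 0.822 1.4
v -2.669 1.827 1.488
v -1.818 1.307 1.332
v -1.342 1.214 2.217
v -3.258 1.286 2.103
v -2.782 1.193 2.988
v -0.478 -1.759 2.389
v 0.106 -1.631 2.35
v 0.543 -3.232 3.653
v -0.042 -3.361 3.691
v -0.035 -1.439 2.634
v 0.402 -3.04 3.937
v -0.345 -1.369 2.824
v 0.092 -2.97 4.127
v -0.707 -1.448 2.848
v -0.27 -3.05 4.151
v -0.981 -1.646 2.696
v -0.544 -3.248 3.999
v -1.063 -1.888 2.427
v -0.626 -3.489 3.73
v -0.922 -2.08 2.143
v -0.485 -3.681 3.446
v -0.612 -2.15 1.953
v -0.175 -3.751 3.256
v -0.25 -2.07 1.929
v 0.187 -3.672 3.232
v 0.024 -1.872 2.081
v 0.461 -3.474 3.384
v 3.4 2.456 -4.69
v 3.249 1.276 -3.878
v 2.031 2.868 -4.347
v 1.88 1.688 -3.536
v 4.08 3.432 -3.144
v 3.929 2.252 -2.333
v 2.711 3.844 -2.802
v 2.56 2.664 -1.99
v -3.662 -0.393 -3.689
v -3.829 -0.862 -3
v -2.488 0.137 -3.047
v -2.654 -0.331 -2.357
v -2.546 -1.929 -4.463
v -2.712 -2.397 -3.773
v -1.371 -1.398 -3.82
v -1.538 -1.867 -3.131
f 1 12 6
f 1 6 2
f 1 2 8
f 1 8 11
f 1 11 12
f 2 6 10
f 6 12 5
f 12 11 3
f 11 8 7
f 8 2 9
f 4 10 5
f 4 5 3
f 4 3 7
f 4 7 9
f 4 9 10
f 5 10 6
f 3 5 12
f 7 3 11
f 9 7 8
f 10 9 2
f 14 13 17
f 14 17 15
f 15 17 18
f 15 18 16
f 17 13 19
f 17 19 18
f 18 19 20
f 18 20 16
f 19 13 21
f 19 21 20
f 20 21 22
f 20 22 16
f 21 13 23
f 21 23 22
f 22 23 24
f 22 24 16
f 23 13 25
f 23 25 24
f 24 25 26
f 24 26 16
f 25 13 27
f 25 27 26
f 26 27 28
f 26 28 16
f 27 13 29
f 27 29 28
f 28 29 30
f 28 30 16
f 29 13 31
f 29 31 30
f 30 31 32
f 30 32 16
f 31 13 33
f 31 33 32
f 32 33 34
f 32 34 16
f 33 13 14
f 33 14 34
f 34 14 15
f 34 15 16
f 36 38 35
f 39 36 35
f 35 38 37
f 37 39 35
f 36 42 38
f 40 36 39
f 40 42 36
f 38 42 37
f 41 39 37
f 37 42 41
f 41 40 39
f 42 40 41
f 44 46 43
f 47 44 43
f 43 46 45
f 45 47 43
f 44 50 46
f 48 44 47
f 48 50 44
f 46 50 45
f 49 47 45
f 45 50 49
f 49 48 47
f 50 48 49



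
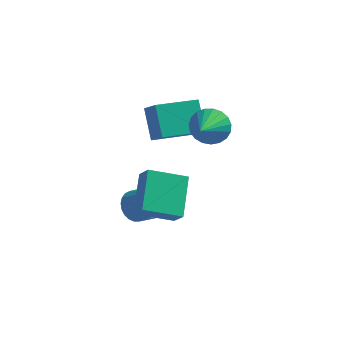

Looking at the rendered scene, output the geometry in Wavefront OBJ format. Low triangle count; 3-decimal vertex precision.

v 2.664 -0.213 3.532
v 3.162 -0.556 2.907
v 2.656 -1.567 4.268
v 3.409 -0.431 3.14
v 3.527 -0.268 3.441
v 3.496 -0.096 3.757
v 3.321 0.056 4.035
v 3.032 0.161 4.226
v 2.68 0.202 4.297
v 2.324 0.17 4.236
v 2.028 0.073 4.053
v 1.841 -0.074 3.78
v 1.797 -0.246 3.464
v 1.903 -0.411 3.16
v 2.14 -0.543 2.921
v 2.468 -0.617 2.787
v 2.829 -0.622 2.782
v 0.801 -0.547 2.68
v 0.224 0.359 3.852
v 0.115 0.118 1.828
v -0.462 1.024 3.001
v 2.242 0.656 2.459
v 1.665 1.562 3.632
v 1.556 1.321 1.608
v 0.979 2.227 2.78
v -0.335 -0.75 -1.794
v 0 -1.145 -2.363
v 0.831 -1.345 -1.735
v 0.495 -0.95 -1.166
v 0.106 -0.869 -2.414
v 0.936 -1.068 -1.786
v 0.144 -0.574 -2.371
v 0.974 -0.774 -1.743
v 0.109 -0.306 -2.239
v 0.939 -0.506 -1.611
v 0.007 -0.105 -2.04
v 0.837 -0.305 -1.412
v -0.148 -0.003 -1.804
v 0.682 -0.203 -1.176
v -0.331 -0.015 -1.566
v 0.499 -0.215 -0.938
v -0.514 -0.138 -1.362
v 0.316 -0.338 -0.734
v -0.671 -0.355 -1.225
v 0.16 -0.555 -0.597
v -0.776 -0.632 -1.174
v 0.054 -0.831 -0.546
v -0.814 -0.926 -1.217
v 0.016 -1.126 -0.589
v -0.779 -1.194 -1.349
v 0.051 -1.394 -0.721
v -0.677 -1.395 -1.548
v 0.153 -1.595 -0.92
v -0.522 -1.497 -1.784
v 0.308 -1.697 -1.156
v -0.339 -1.485 -2.022
v 0.491 -1.685 -1.394
v -0.156 -1.362 -2.226
v 0.674 -1.562 -1.598
v 1.774 -2.136 -1.013
v 0.291 -2.793 -0.413
v 1.516 -0.533 0.103
v 0.033 -1.191 0.704
v 2.287 -2.589 -0.244
v 0.804 -3.247 0.357
v 2.029 -0.987 0.873
v 0.546 -1.644 1.473
f 2 1 4
f 2 4 3
f 4 1 5
f 4 5 3
f 5 1 6
f 5 6 3
f 6 1 7
f 6 7 3
f 7 1 8
f 7 8 3
f 8 1 9
f 8 9 3
f 9 1 10
f 9 10 3
f 10 1 11
f 10 11 3
f 11 1 12
f 11 12 3
f 12 1 13
f 12 13 3
f 13 1 14
f 13 14 3
f 14 1 15
f 14 15 3
f 15 1 16
f 15 16 3
f 16 1 17
f 16 17 3
f 17 1 2
f 17 2 3
f 19 21 18
f 22 19 18
f 18 21 20
f 20 22 18
f 19 25 21
f 23 19 22
f 23 25 19
f 21 25 20
f 24 22 20
f 20 25 24
f 24 23 22
f 25 23 24
f 27 26 30
f 27 30 28
f 28 30 31
f 28 31 29
f 30 26 32
f 30 32 31
f 31 32 33
f 31 33 29
f 32 26 34
f 32 34 33
f 33 34 35
f 33 35 29
f 34 26 36
f 34 36 35
f 35 36 37
f 35 37 29
f 36 26 38
f 36 38 37
f 37 38 39
f 37 39 29
f 38 26 40
f 38 40 39
f 39 40 41
f 39 41 29
f 40 26 42
f 40 42 41
f 41 42 43
f 41 43 29
f 42 26 44
f 42 44 43
f 43 44 45
f 43 45 29
f 44 26 46
f 44 46 45
f 45 46 47
f 45 47 29
f 46 26 48
f 46 48 47
f 47 48 49
f 47 49 29
f 48 26 50
f 48 50 49
f 49 50 51
f 49 51 29
f 50 26 52
f 50 52 51
f 51 52 53
f 51 53 29
f 52 26 54
f 52 54 53
f 53 54 55
f 53 55 29
f 54 26 56
f 54 56 55
f 55 56 57
f 55 57 29
f 56 26 58
f 56 58 57
f 57 58 59
f 57 59 29
f 58 26 27
f 58 27 59
f 59 27 28
f 59 28 29
f 61 63 60
f 64 61 60
f 60 63 62
f 62 64 60
f 61 67 63
f 65 61 64
f 65 67 61
f 63 67 62
f 66 64 62
f 62 67 66
f 66 65 64
f 67 65 66



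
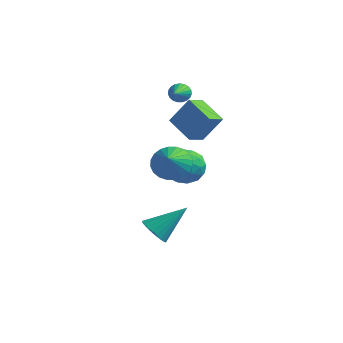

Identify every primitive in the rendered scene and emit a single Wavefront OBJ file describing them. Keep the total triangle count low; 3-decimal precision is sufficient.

v -1.045 2.795 3.438
v -0.619 2.758 3.018
v -0.395 1.165 4.242
v -0.505 2.891 3.196
v -0.485 3.008 3.416
v -0.562 3.087 3.639
v -0.722 3.116 3.828
v -0.938 3.09 3.95
v -1.173 3.012 3.983
v -1.386 2.897 3.922
v -1.54 2.764 3.777
v -1.608 2.637 3.574
v -1.579 2.537 3.347
v -1.458 2.481 3.136
v -1.266 2.48 2.978
v -1.035 2.533 2.899
v -0.806 2.631 2.913
v -0.428 0.74 -0.648
v 0.158 1.511 -0.055
v 1.002 -0.411 -0.565
v 1.588 0.36 0.028
v 0.693 -0.158 0.498
v -0.191 0.553 0.446
v 1.351 0.547 -1.066
v 0.467 1.258 -1.118
v 1.257 1.391 -0.313
v 0.851 0.956 0.654
v 0.309 0.144 -1.274
v -0.097 -0.291 -0.307
v -0.261 1.226 -0.359
v 1.421 -0.126 -0.261
v 0.895 -0.431 0.015
v 1.239 0.022 0.364
v -0.466 0.664 -0.064
v -0.121 1.117 0.285
v 0.193 0.136 0.609
v 1.281 -0.017 -0.905
v 1.626 0.436 -0.556
v -0.079 1.078 -0.984
v 0.265 1.531 -0.635
v 0.967 0.964 -1.229
v 0.73 1.609 -0.162
v 1.57 0.933 -0.113
v 1.431 1.043 -0.757
v 0.912 1.461 -0.787
v 0.491 1.353 0.406
v 1.332 0.677 0.455
v 0.806 0.372 0.731
v 0.286 0.79 0.701
v 1.137 1.283 0.255
v -0.172 0.423 -1.075
v 0.669 -0.253 -1.026
v 0.874 0.31 -1.321
v 0.354 0.728 -1.351
v -0.41 0.167 -0.507
v 0.43 -0.509 -0.458
v 0.248 -0.361 0.167
v -0.271 0.057 0.137
v 0.023 -0.183 -0.875
v -0.305 0.547 2.679
v 0.542 1.003 4.129
v -0.121 1.566 2.251
v 0.726 2.022 3.701
v 1.154 -0.002 1.999
v 2.001 0.454 3.449
v 1.338 1.017 1.571
v 2.185 1.473 3.021
v 0.789 -2.674 -3.228
v 1.106 -2.235 -3.897
v 1.871 -1.386 -1.872
v 0.824 -2.065 -3.834
v 0.537 -1.986 -3.679
v 0.288 -2.013 -3.455
v 0.115 -2.14 -3.197
v 0.045 -2.348 -2.943
v 0.089 -2.606 -2.733
v 0.239 -2.874 -2.598
v 0.472 -3.112 -2.559
v 0.754 -3.283 -2.622
v 1.041 -3.361 -2.777
v 1.29 -3.334 -3
v 1.463 -3.207 -3.259
v 1.532 -2.999 -3.512
v 1.489 -2.741 -3.723
v 1.339 -2.473 -3.858
v 2.024 -3.086 2.086
v 2.614 -2.415 2.556
v 2.396 -4.034 2.974
v 2.274 -2.367 2.75
v 1.896 -2.429 2.842
v 1.538 -2.591 2.819
v 1.253 -2.828 2.685
v 1.086 -3.105 2.46
v 1.062 -3.379 2.177
v 1.184 -3.608 1.881
v 1.434 -3.758 1.616
v 1.774 -3.806 1.423
v 2.152 -3.744 1.331
v 2.511 -3.582 1.353
v 2.795 -3.345 1.488
v 2.962 -3.068 1.713
v 2.987 -2.794 1.995
v 2.864 -2.565 2.291
f 2 1 4
f 2 4 3
f 4 1 5
f 4 5 3
f 5 1 6
f 5 6 3
f 6 1 7
f 6 7 3
f 7 1 8
f 7 8 3
f 8 1 9
f 8 9 3
f 9 1 10
f 9 10 3
f 10 1 11
f 10 11 3
f 11 1 12
f 11 12 3
f 12 1 13
f 12 13 3
f 13 1 14
f 13 14 3
f 14 1 15
f 14 15 3
f 15 1 16
f 15 16 3
f 16 1 17
f 16 17 3
f 17 1 2
f 17 2 3
f 18 55 34
f 55 29 58
f 34 58 23
f 55 58 34
f 18 34 30
f 34 23 35
f 30 35 19
f 34 35 30
f 18 30 39
f 30 19 40
f 39 40 25
f 30 40 39
f 18 39 51
f 39 25 54
f 51 54 28
f 39 54 51
f 18 51 55
f 51 28 59
f 55 59 29
f 51 59 55
f 19 35 46
f 35 23 49
f 46 49 27
f 35 49 46
f 23 58 36
f 58 29 57
f 36 57 22
f 58 57 36
f 29 59 56
f 59 28 52
f 56 52 20
f 59 52 56
f 28 54 53
f 54 25 41
f 53 41 24
f 54 41 53
f 25 40 45
f 40 19 42
f 45 42 26
f 40 42 45
f 21 47 33
f 47 27 48
f 33 48 22
f 47 48 33
f 21 33 31
f 33 22 32
f 31 32 20
f 33 32 31
f 21 31 38
f 31 20 37
f 38 37 24
f 31 37 38
f 21 38 43
f 38 24 44
f 43 44 26
f 38 44 43
f 21 43 47
f 43 26 50
f 47 50 27
f 43 50 47
f 22 48 36
f 48 27 49
f 36 49 23
f 48 49 36
f 20 32 56
f 32 22 57
f 56 57 29
f 32 57 56
f 24 37 53
f 37 20 52
f 53 52 28
f 37 52 53
f 26 44 45
f 44 24 41
f 45 41 25
f 44 41 45
f 27 50 46
f 50 26 42
f 46 42 19
f 50 42 46
f 61 63 60
f 64 61 60
f 60 63 62
f 62 64 60
f 61 67 63
f 65 61 64
f 65 67 61
f 63 67 62
f 66 64 62
f 62 67 66
f 66 65 64
f 67 65 66
f 69 68 71
f 69 71 70
f 71 68 72
f 71 72 70
f 72 68 73
f 72 73 70
f 73 68 74
f 73 74 70
f 74 68 75
f 74 75 70
f 75 68 76
f 75 76 70
f 76 68 77
f 76 77 70
f 77 68 78
f 77 78 70
f 78 68 79
f 78 79 70
f 79 68 80
f 79 80 70
f 80 68 81
f 80 81 70
f 81 68 82
f 81 82 70
f 82 68 83
f 82 83 70
f 83 68 84
f 83 84 70
f 84 68 85
f 84 85 70
f 85 68 69
f 85 69 70
f 87 86 89
f 87 89 88
f 89 86 90
f 89 90 88
f 90 86 91
f 90 91 88
f 91 86 92
f 91 92 88
f 92 86 93
f 92 93 88
f 93 86 94
f 93 94 88
f 94 86 95
f 94 95 88
f 95 86 96
f 95 96 88
f 96 86 97
f 96 97 88
f 97 86 98
f 97 98 88
f 98 86 99
f 98 99 88
f 99 86 100
f 99 100 88
f 100 86 101
f 100 101 88
f 101 86 102
f 101 102 88
f 102 86 103
f 102 103 88
f 103 86 87
f 103 87 88



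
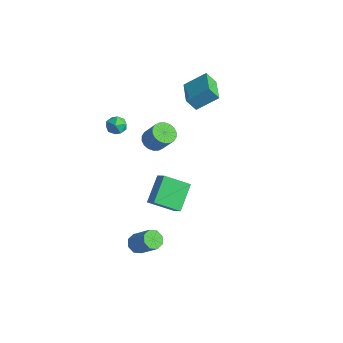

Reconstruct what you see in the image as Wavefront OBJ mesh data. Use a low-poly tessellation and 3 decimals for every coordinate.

v -1.313 2.019 3.475
v -0.663 3.184 4.429
v -2.931 2.991 3.391
v -2.281 4.156 4.345
v -0.979 2.504 2.655
v -0.329 3.669 3.609
v -2.597 3.476 2.571
v -1.947 4.641 3.525
v -1.922 -2.337 2.944
v -1.666 -2.024 3.534
v -1.374 -3.316 3.226
v -1.118 -3.003 3.816
v -1.816 -3.148 3.762
v -2.155 -2.543 3.588
v -0.885 -2.797 3.172
v -1.224 -2.192 2.998
v -1.026 -2.308 3.675
v -1.601 -2.525 4.039
v -1.439 -2.815 2.721
v -2.014 -3.032 3.085
v 2.15 -3.792 -4.128
v 2.526 -4.293 -4.366
v 3.686 -3.969 -3.209
v 3.31 -3.468 -2.972
v 2.629 -3.845 -4.594
v 3.789 -3.522 -3.437
v 2.451 -3.366 -4.549
v 3.611 -3.043 -3.393
v 2.097 -3.137 -4.258
v 3.257 -2.813 -3.102
v 1.774 -3.291 -3.891
v 2.934 -2.967 -2.734
v 1.671 -3.738 -3.663
v 2.831 -3.415 -2.506
v 1.849 -4.217 -3.707
v 3.009 -3.894 -2.551
v 2.203 -4.447 -3.998
v 3.363 -4.123 -2.842
v 0.237 -1.312 2.607
v 0.804 -1.063 2.166
v 1.629 -0.878 3.332
v 1.063 -1.128 3.773
v 0.635 -0.779 2.241
v 1.461 -0.594 3.406
v 0.388 -0.601 2.388
v 1.214 -0.416 3.553
v 0.111 -0.563 2.578
v 0.937 -0.379 3.743
v -0.141 -0.675 2.774
v 0.685 -0.49 3.939
v -0.318 -0.912 2.937
v 0.508 -0.727 4.103
v -0.385 -1.229 3.035
v 0.44 -1.044 4.2
v -0.329 -1.562 3.048
v 0.496 -1.377 4.214
v -0.161 -1.846 2.974
v 0.665 -1.661 4.139
v 0.086 -2.024 2.827
v 0.912 -1.839 3.992
v 0.363 -2.061 2.637
v 1.189 -1.877 3.802
v 0.615 -1.95 2.441
v 1.441 -1.765 3.606
v 0.792 -1.713 2.277
v 1.618 -1.528 3.443
v 0.86 -1.396 2.18
v 1.685 -1.211 3.345
v -1.109 1.729 -4.014
v -1.879 0.368 -3.063
v -0.339 1.693 -3.443
v -1.108 0.332 -2.492
v -0.272 0.408 -5.228
v -1.041 -0.953 -4.277
v 0.499 0.372 -4.657
v -0.271 -0.989 -3.706
f 2 4 1
f 5 2 1
f 1 4 3
f 3 5 1
f 2 8 4
f 6 2 5
f 6 8 2
f 4 8 3
f 7 5 3
f 3 8 7
f 7 6 5
f 8 6 7
f 9 20 14
f 9 14 10
f 9 10 16
f 9 16 19
f 9 19 20
f 10 14 18
f 14 20 13
f 20 19 11
f 19 16 15
f 16 10 17
f 12 18 13
f 12 13 11
f 12 11 15
f 12 15 17
f 12 17 18
f 13 18 14
f 11 13 20
f 15 11 19
f 17 15 16
f 18 17 10
f 22 21 25
f 22 25 23
f 23 25 26
f 23 26 24
f 25 21 27
f 25 27 26
f 26 27 28
f 26 28 24
f 27 21 29
f 27 29 28
f 28 29 30
f 28 30 24
f 29 21 31
f 29 31 30
f 30 31 32
f 30 32 24
f 31 21 33
f 31 33 32
f 32 33 34
f 32 34 24
f 33 21 35
f 33 35 34
f 34 35 36
f 34 36 24
f 35 21 37
f 35 37 36
f 36 37 38
f 36 38 24
f 37 21 22
f 37 22 38
f 38 22 23
f 38 23 24
f 40 39 43
f 40 43 41
f 41 43 44
f 41 44 42
f 43 39 45
f 43 45 44
f 44 45 46
f 44 46 42
f 45 39 47
f 45 47 46
f 46 47 48
f 46 48 42
f 47 39 49
f 47 49 48
f 48 49 50
f 48 50 42
f 49 39 51
f 49 51 50
f 50 51 52
f 50 52 42
f 51 39 53
f 51 53 52
f 52 53 54
f 52 54 42
f 53 39 55
f 53 55 54
f 54 55 56
f 54 56 42
f 55 39 57
f 55 57 56
f 56 57 58
f 56 58 42
f 57 39 59
f 57 59 58
f 58 59 60
f 58 60 42
f 59 39 61
f 59 61 60
f 60 61 62
f 60 62 42
f 61 39 63
f 61 63 62
f 62 63 64
f 62 64 42
f 63 39 65
f 63 65 64
f 64 65 66
f 64 66 42
f 65 39 67
f 65 67 66
f 66 67 68
f 66 68 42
f 67 39 40
f 67 40 68
f 68 40 41
f 68 41 42
f 70 72 69
f 73 70 69
f 69 72 71
f 71 73 69
f 70 76 72
f 74 70 73
f 74 76 70
f 72 76 71
f 75 73 71
f 71 76 75
f 75 74 73
f 76 74 75



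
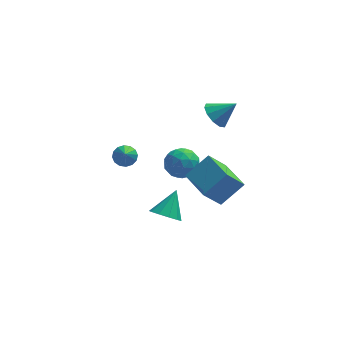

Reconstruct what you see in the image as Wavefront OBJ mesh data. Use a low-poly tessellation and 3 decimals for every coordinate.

v -2.8 4.178 -4.23
v -2.136 4.496 -3.917
v -2.8 2.762 -2.79
v -2.448 4.69 -3.727
v -2.854 4.747 -3.671
v -3.246 4.652 -3.765
v -3.518 4.429 -3.984
v -3.598 4.139 -4.269
v -3.464 3.86 -4.543
v -3.151 3.665 -4.734
v -2.745 3.609 -4.79
v -2.353 3.704 -4.696
v -2.081 3.927 -4.477
v -2.002 4.217 -4.192
v 2.664 -4.49 -1.188
v 1.603 -5.094 0.307
v 1.703 -2.58 -1.098
v 0.642 -3.184 0.397
v 4.038 -3.856 0.043
v 2.977 -4.46 1.538
v 3.077 -1.946 0.133
v 2.016 -2.55 1.628
v -0.538 -4.102 -2.516
v 0.153 -4.781 -2.27
v 0.158 -2.918 -1.204
v 0.387 -4.424 -2.717
v 0.268 -3.944 -3.087
v -0.159 -3.524 -3.239
v -0.731 -3.325 -3.115
v -1.229 -3.422 -2.763
v -1.463 -3.78 -2.316
v -1.344 -4.26 -1.946
v -0.917 -4.68 -1.794
v -0.345 -4.879 -1.918
v 2.778 3.92 -0.199
v 3.326 4.528 -0.84
v 4.062 3.92 0.899
v 2.988 4.908 -0.446
v 2.571 4.91 0.043
v 2.232 4.533 0.439
v 2.102 3.923 0.591
v 2.23 3.311 0.442
v 2.567 2.932 0.047
v 2.985 2.93 -0.441
v 3.324 3.306 -0.837
v 3.454 3.917 -0.99
v 0.365 2.175 -2.191
v 0.874 1.575 -1.329
v 0.366 0.625 -3.271
v 0.875 0.025 -2.409
v -0.23 0.386 -2.296
v -0.23 1.343 -1.629
v 1.47 0.857 -2.971
v 1.47 1.814 -2.304
v 1.557 0.76 -1.811
v 0.506 0.469 -1.394
v 0.734 1.731 -3.206
v -0.317 1.44 -2.789
v 0.62 2.011 -1.666
v 0.62 0.189 -2.934
v -0.029 0.401 -2.868
v 0.27 0.048 -2.362
v -0.029 1.875 -1.842
v 0.27 1.522 -1.335
v -0.379 0.823 -1.903
v 0.97 0.678 -3.265
v 1.269 0.325 -2.758
v 0.97 2.152 -2.238
v 1.269 1.799 -1.732
v 1.619 1.377 -2.697
v 1.32 1.179 -1.442
v 1.32 0.268 -2.077
v 1.67 0.757 -2.407
v 1.67 1.32 -2.015
v 0.702 1.008 -1.197
v 0.703 0.097 -1.831
v 0.054 0.309 -1.765
v 0.053 0.872 -1.373
v 1.104 0.529 -1.48
v 0.537 2.103 -2.769
v 0.538 1.192 -3.403
v 1.187 1.328 -3.227
v 1.186 1.891 -2.835
v -0.08 1.932 -2.523
v -0.08 1.021 -3.158
v -0.43 0.88 -2.585
v -0.43 1.443 -2.193
v 0.136 1.671 -3.12
f 2 1 4
f 2 4 3
f 4 1 5
f 4 5 3
f 5 1 6
f 5 6 3
f 6 1 7
f 6 7 3
f 7 1 8
f 7 8 3
f 8 1 9
f 8 9 3
f 9 1 10
f 9 10 3
f 10 1 11
f 10 11 3
f 11 1 12
f 11 12 3
f 12 1 13
f 12 13 3
f 13 1 14
f 13 14 3
f 14 1 2
f 14 2 3
f 16 18 15
f 19 16 15
f 15 18 17
f 17 19 15
f 16 22 18
f 20 16 19
f 20 22 16
f 18 22 17
f 21 19 17
f 17 22 21
f 21 20 19
f 22 20 21
f 24 23 26
f 24 26 25
f 26 23 27
f 26 27 25
f 27 23 28
f 27 28 25
f 28 23 29
f 28 29 25
f 29 23 30
f 29 30 25
f 30 23 31
f 30 31 25
f 31 23 32
f 31 32 25
f 32 23 33
f 32 33 25
f 33 23 34
f 33 34 25
f 34 23 24
f 34 24 25
f 36 35 38
f 36 38 37
f 38 35 39
f 38 39 37
f 39 35 40
f 39 40 37
f 40 35 41
f 40 41 37
f 41 35 42
f 41 42 37
f 42 35 43
f 42 43 37
f 43 35 44
f 43 44 37
f 44 35 45
f 44 45 37
f 45 35 46
f 45 46 37
f 46 35 36
f 46 36 37
f 47 84 63
f 84 58 87
f 63 87 52
f 84 87 63
f 47 63 59
f 63 52 64
f 59 64 48
f 63 64 59
f 47 59 68
f 59 48 69
f 68 69 54
f 59 69 68
f 47 68 80
f 68 54 83
f 80 83 57
f 68 83 80
f 47 80 84
f 80 57 88
f 84 88 58
f 80 88 84
f 48 64 75
f 64 52 78
f 75 78 56
f 64 78 75
f 52 87 65
f 87 58 86
f 65 86 51
f 87 86 65
f 58 88 85
f 88 57 81
f 85 81 49
f 88 81 85
f 57 83 82
f 83 54 70
f 82 70 53
f 83 70 82
f 54 69 74
f 69 48 71
f 74 71 55
f 69 71 74
f 50 76 62
f 76 56 77
f 62 77 51
f 76 77 62
f 50 62 60
f 62 51 61
f 60 61 49
f 62 61 60
f 50 60 67
f 60 49 66
f 67 66 53
f 60 66 67
f 50 67 72
f 67 53 73
f 72 73 55
f 67 73 72
f 50 72 76
f 72 55 79
f 76 79 56
f 72 79 76
f 51 77 65
f 77 56 78
f 65 78 52
f 77 78 65
f 49 61 85
f 61 51 86
f 85 86 58
f 61 86 85
f 53 66 82
f 66 49 81
f 82 81 57
f 66 81 82
f 55 73 74
f 73 53 70
f 74 70 54
f 73 70 74
f 56 79 75
f 79 55 71
f 75 71 48
f 79 71 75



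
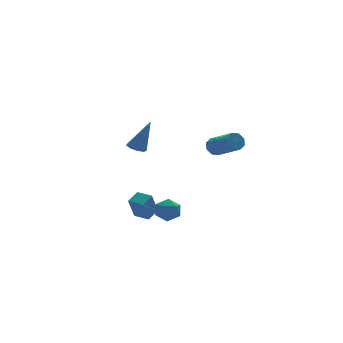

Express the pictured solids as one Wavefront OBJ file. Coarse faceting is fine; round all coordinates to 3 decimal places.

v 0.216 -2.534 -1.662
v 0.452 -2.921 -2.295
v -0.492 -3.519 -1.325
v -0.256 -3.906 -1.958
v 0.245 -3.761 -1.38
v 0.683 -3.152 -1.588
v -0.723 -3.288 -2.032
v -0.285 -2.679 -2.24
v -0.127 -3.386 -2.523
v 0.471 -3.679 -2.12
v -0.511 -2.761 -1.5
v 0.087 -3.054 -1.097
v 3.695 -0.373 1.184
v 3.99 -0.034 1.582
v 4.58 -1.529 2.415
v 4.285 -1.867 2.016
v 3.561 -0.129 1.715
v 4.151 -1.624 2.548
v 3.21 -0.367 1.537
v 3.8 -1.862 2.37
v 3.144 -0.608 1.152
v 3.734 -2.102 1.985
v 3.4 -0.711 0.785
v 3.99 -2.206 1.618
v 3.829 -0.616 0.652
v 4.419 -2.111 1.485
v 4.18 -0.378 0.83
v 4.77 -1.873 1.663
v 4.246 -0.138 1.215
v 4.836 -1.632 2.048
v 0.407 0.788 -4.124
v -0.076 0.385 -2.807
v -0.126 1.573 -4.079
v -0.61 1.169 -2.762
v 1.09 1.231 -3.738
v 0.606 0.827 -2.421
v 0.556 2.015 -3.693
v 0.073 1.612 -2.376
v -1.729 -3.3 2.835
v -1.404 -2.861 2.77
v -1.051 -3.54 4.605
v -1.737 -2.756 2.912
v -2.065 -2.906 3.017
v -2.236 -3.24 3.038
v -2.17 -3.603 2.963
v -1.897 -3.824 2.829
v -1.545 -3.8 2.697
v -1.279 -3.543 2.63
v -1.224 -3.172 2.659
f 1 12 6
f 1 6 2
f 1 2 8
f 1 8 11
f 1 11 12
f 2 6 10
f 6 12 5
f 12 11 3
f 11 8 7
f 8 2 9
f 4 10 5
f 4 5 3
f 4 3 7
f 4 7 9
f 4 9 10
f 5 10 6
f 3 5 12
f 7 3 11
f 9 7 8
f 10 9 2
f 14 13 17
f 14 17 15
f 15 17 18
f 15 18 16
f 17 13 19
f 17 19 18
f 18 19 20
f 18 20 16
f 19 13 21
f 19 21 20
f 20 21 22
f 20 22 16
f 21 13 23
f 21 23 22
f 22 23 24
f 22 24 16
f 23 13 25
f 23 25 24
f 24 25 26
f 24 26 16
f 25 13 27
f 25 27 26
f 26 27 28
f 26 28 16
f 27 13 29
f 27 29 28
f 28 29 30
f 28 30 16
f 29 13 14
f 29 14 30
f 30 14 15
f 30 15 16
f 32 34 31
f 35 32 31
f 31 34 33
f 33 35 31
f 32 38 34
f 36 32 35
f 36 38 32
f 34 38 33
f 37 35 33
f 33 38 37
f 37 36 35
f 38 36 37
f 40 39 42
f 40 42 41
f 42 39 43
f 42 43 41
f 43 39 44
f 43 44 41
f 44 39 45
f 44 45 41
f 45 39 46
f 45 46 41
f 46 39 47
f 46 47 41
f 47 39 48
f 47 48 41
f 48 39 49
f 48 49 41
f 49 39 40
f 49 40 41



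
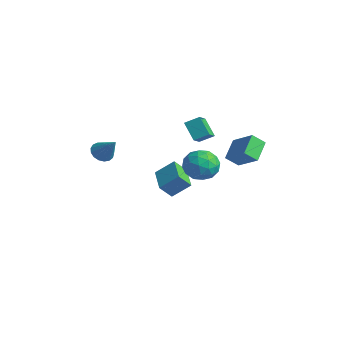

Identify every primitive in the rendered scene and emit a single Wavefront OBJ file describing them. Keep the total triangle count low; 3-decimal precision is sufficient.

v 0.006 1.297 -3.188
v -0.177 0.636 -2.407
v 0.574 2.129 -2.351
v 0.39 1.468 -1.569
v 1.43 0.592 -3.451
v 1.246 -0.069 -2.669
v 1.997 1.424 -2.613
v 1.814 0.763 -1.832
v 2.654 2.279 -1.254
v 3.481 1.668 -1.418
v 2.139 1.252 -0.022
v 2.966 0.641 -0.186
v 3.093 1.592 0.219
v 3.411 2.226 -0.542
v 2.209 0.694 -0.898
v 2.527 1.328 -1.659
v 3.206 0.689 -1.198
v 3.752 1.243 -0.507
v 1.868 1.677 -0.933
v 2.414 2.231 -0.242
v 3.112 2.064 -1.444
v 2.508 0.856 0.004
v 2.582 1.415 0.242
v 3.068 1.056 0.146
v 3.071 2.392 -0.929
v 3.557 2.033 -1.025
v 3.33 1.988 -0.063
v 2.063 0.887 -0.415
v 2.549 0.528 -0.511
v 2.552 1.864 -1.586
v 3.038 1.505 -1.682
v 2.29 0.932 -1.377
v 3.437 1.129 -1.411
v 3.135 0.525 -0.687
v 2.689 0.556 -1.106
v 2.876 0.929 -1.553
v 3.758 1.455 -1.005
v 3.456 0.851 -0.281
v 3.53 1.41 -0.043
v 3.717 1.783 -0.49
v 3.597 0.879 -0.876
v 2.164 2.069 -1.159
v 1.862 1.465 -0.435
v 1.903 1.137 -0.95
v 2.09 1.51 -1.397
v 2.485 2.395 -0.753
v 2.183 1.791 -0.029
v 2.744 1.991 0.113
v 2.931 2.364 -0.334
v 2.023 2.041 -0.564
v 1.095 -3.435 1.019
v 1.476 -3.9 0.749
v 2.085 -3.265 2.121
v 1.578 -3.633 0.616
v 1.57 -3.319 0.575
v 1.452 -3.033 0.637
v 1.253 -2.838 0.786
v 1.018 -2.78 0.988
v 0.8 -2.872 1.198
v 0.65 -3.093 1.367
v 0.602 -3.392 1.456
v 0.667 -3.701 1.445
v 0.83 -3.949 1.337
v 1.054 -4.079 1.156
v 1.287 -4.062 0.943
v 1.598 1.854 0.449
v 0.706 1.879 1.337
v 0.993 2.647 -0.182
v 0.1 2.672 0.707
v 2.04 2.528 0.873
v 1.147 2.553 1.762
v 1.434 3.321 0.243
v 0.542 3.346 1.131
v 2.929 4.272 -0.266
v 2.623 3.636 0.339
v 4.248 4.493 0.631
v 3.942 3.857 1.237
v 3.578 3.283 -0.977
v 3.272 2.647 -0.371
v 4.897 3.504 -0.079
v 4.591 2.868 0.526
f 2 4 1
f 5 2 1
f 1 4 3
f 3 5 1
f 2 8 4
f 6 2 5
f 6 8 2
f 4 8 3
f 7 5 3
f 3 8 7
f 7 6 5
f 8 6 7
f 9 46 25
f 46 20 49
f 25 49 14
f 46 49 25
f 9 25 21
f 25 14 26
f 21 26 10
f 25 26 21
f 9 21 30
f 21 10 31
f 30 31 16
f 21 31 30
f 9 30 42
f 30 16 45
f 42 45 19
f 30 45 42
f 9 42 46
f 42 19 50
f 46 50 20
f 42 50 46
f 10 26 37
f 26 14 40
f 37 40 18
f 26 40 37
f 14 49 27
f 49 20 48
f 27 48 13
f 49 48 27
f 20 50 47
f 50 19 43
f 47 43 11
f 50 43 47
f 19 45 44
f 45 16 32
f 44 32 15
f 45 32 44
f 16 31 36
f 31 10 33
f 36 33 17
f 31 33 36
f 12 38 24
f 38 18 39
f 24 39 13
f 38 39 24
f 12 24 22
f 24 13 23
f 22 23 11
f 24 23 22
f 12 22 29
f 22 11 28
f 29 28 15
f 22 28 29
f 12 29 34
f 29 15 35
f 34 35 17
f 29 35 34
f 12 34 38
f 34 17 41
f 38 41 18
f 34 41 38
f 13 39 27
f 39 18 40
f 27 40 14
f 39 40 27
f 11 23 47
f 23 13 48
f 47 48 20
f 23 48 47
f 15 28 44
f 28 11 43
f 44 43 19
f 28 43 44
f 17 35 36
f 35 15 32
f 36 32 16
f 35 32 36
f 18 41 37
f 41 17 33
f 37 33 10
f 41 33 37
f 52 51 54
f 52 54 53
f 54 51 55
f 54 55 53
f 55 51 56
f 55 56 53
f 56 51 57
f 56 57 53
f 57 51 58
f 57 58 53
f 58 51 59
f 58 59 53
f 59 51 60
f 59 60 53
f 60 51 61
f 60 61 53
f 61 51 62
f 61 62 53
f 62 51 63
f 62 63 53
f 63 51 64
f 63 64 53
f 64 51 65
f 64 65 53
f 65 51 52
f 65 52 53
f 67 69 66
f 70 67 66
f 66 69 68
f 68 70 66
f 67 73 69
f 71 67 70
f 71 73 67
f 69 73 68
f 72 70 68
f 68 73 72
f 72 71 70
f 73 71 72
f 75 77 74
f 78 75 74
f 74 77 76
f 76 78 74
f 75 81 77
f 79 75 78
f 79 81 75
f 77 81 76
f 80 78 76
f 76 81 80
f 80 79 78
f 81 79 80

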